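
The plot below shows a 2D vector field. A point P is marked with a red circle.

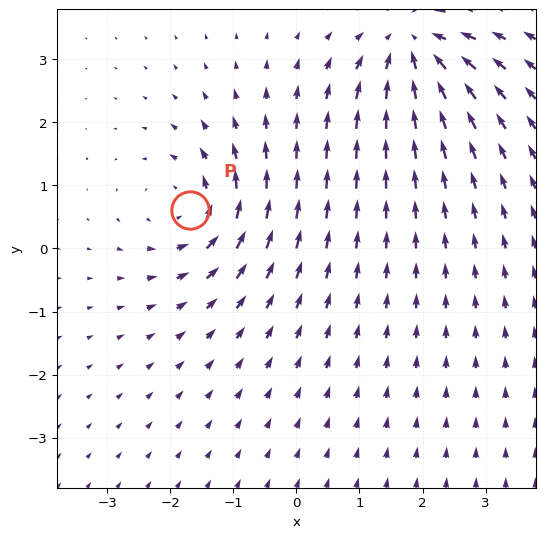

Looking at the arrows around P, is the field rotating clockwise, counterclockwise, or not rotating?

counterclockwise

Near P at (-1.7, 0.6) the arrows circulate counterclockwise. The curl (z-component) there is about +4; positive curl means counterclockwise rotation.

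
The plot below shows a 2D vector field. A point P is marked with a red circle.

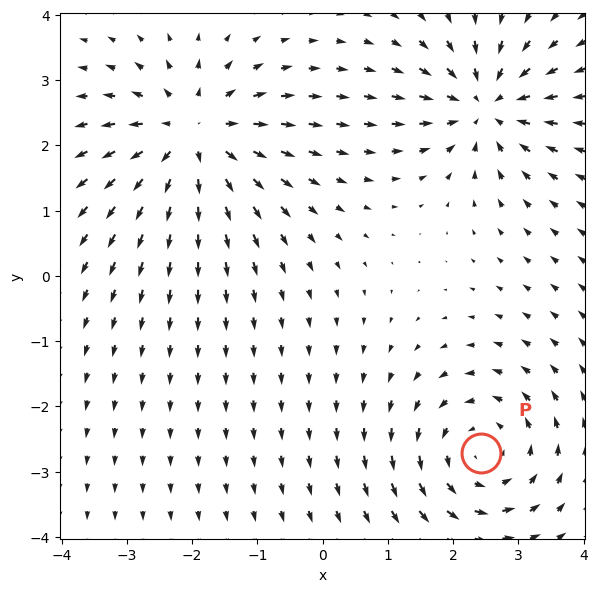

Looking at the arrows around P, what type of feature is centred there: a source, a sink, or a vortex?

At P (2.4, -2.7) the arrows circulate counterclockwise. Divergence ≈0, curl about +4 — near-zero divergence with nonzero curl is a vortex.

vortex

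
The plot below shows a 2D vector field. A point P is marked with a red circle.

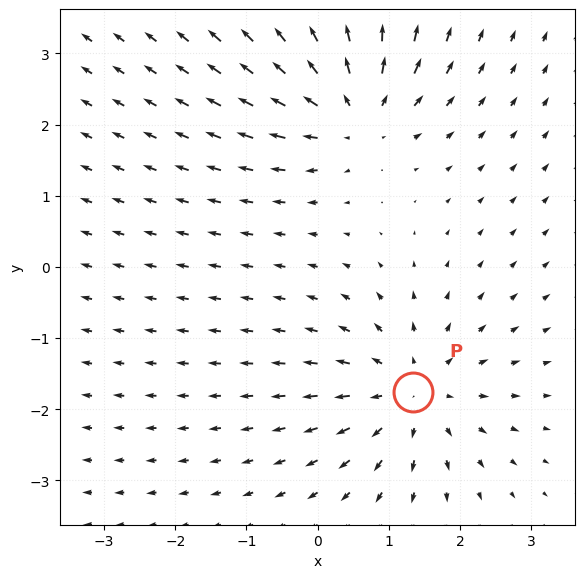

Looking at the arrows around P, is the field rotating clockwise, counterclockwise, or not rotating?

not rotating

Near P at (1.3, -1.8) the arrows show no circulation. The curl there is ≈0.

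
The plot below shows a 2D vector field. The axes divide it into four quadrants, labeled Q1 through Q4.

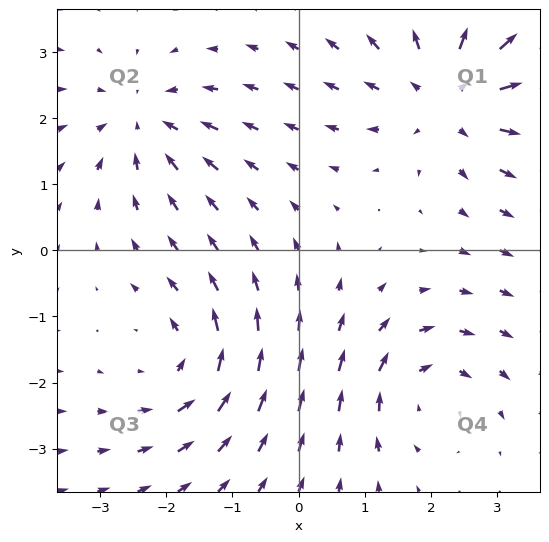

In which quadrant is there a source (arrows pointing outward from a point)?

Q1

The source sits at approximately (2.3, 2.4), which lies in quadrant Q1. The divergence there is about +4, positive as expected for a source.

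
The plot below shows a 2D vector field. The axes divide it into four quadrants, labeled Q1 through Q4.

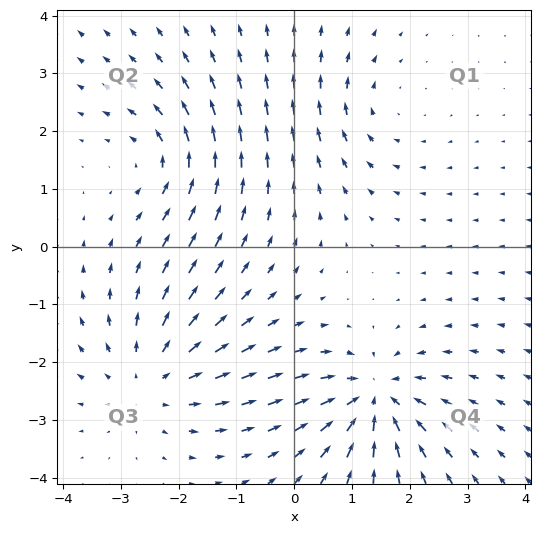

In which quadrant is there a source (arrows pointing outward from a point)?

Q3

The source sits at approximately (-2.5, -2.3), which lies in quadrant Q3. The divergence there is about +3, positive as expected for a source.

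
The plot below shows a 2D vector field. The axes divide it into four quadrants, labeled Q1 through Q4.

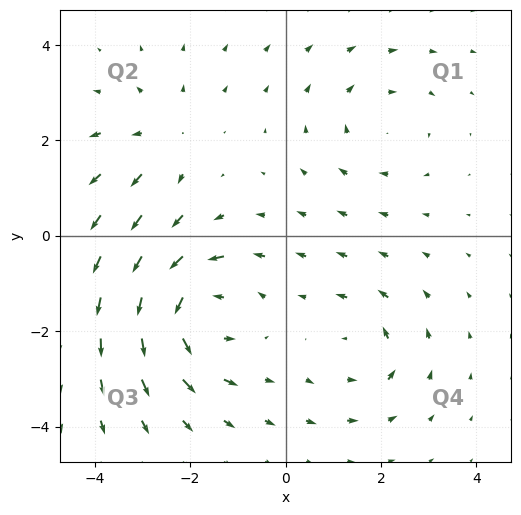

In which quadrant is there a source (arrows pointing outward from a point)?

The source sits at approximately (-2.6, 2.1), which lies in quadrant Q2. The divergence there is about +3, positive as expected for a source.

Q2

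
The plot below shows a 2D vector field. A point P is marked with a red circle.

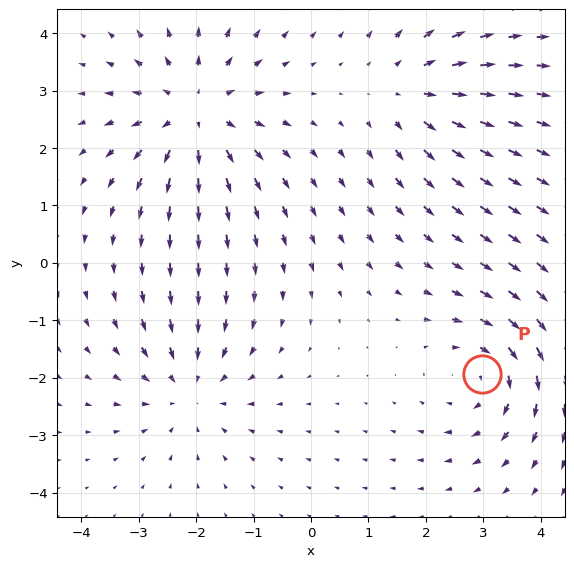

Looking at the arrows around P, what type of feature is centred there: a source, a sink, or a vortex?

vortex

At P (3.0, -1.9) the arrows circulate clockwise. Divergence ≈0, curl about -4 — near-zero divergence with nonzero curl is a vortex.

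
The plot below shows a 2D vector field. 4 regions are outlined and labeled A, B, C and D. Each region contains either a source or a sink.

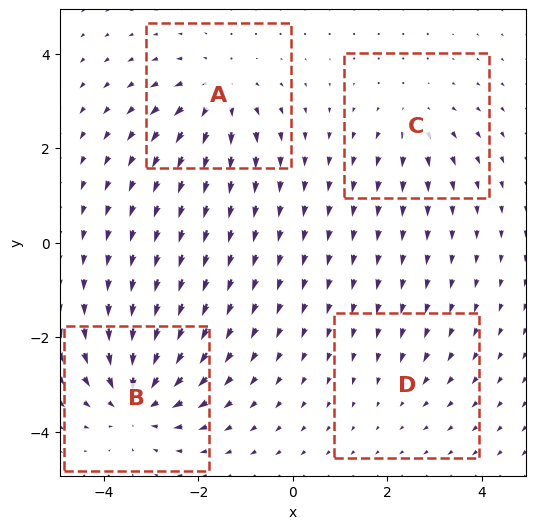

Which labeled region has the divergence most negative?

B

Divergence at each region's feature centre — A: about +6, B: about -7, C: about +4, D: about -2. Region B is most negative.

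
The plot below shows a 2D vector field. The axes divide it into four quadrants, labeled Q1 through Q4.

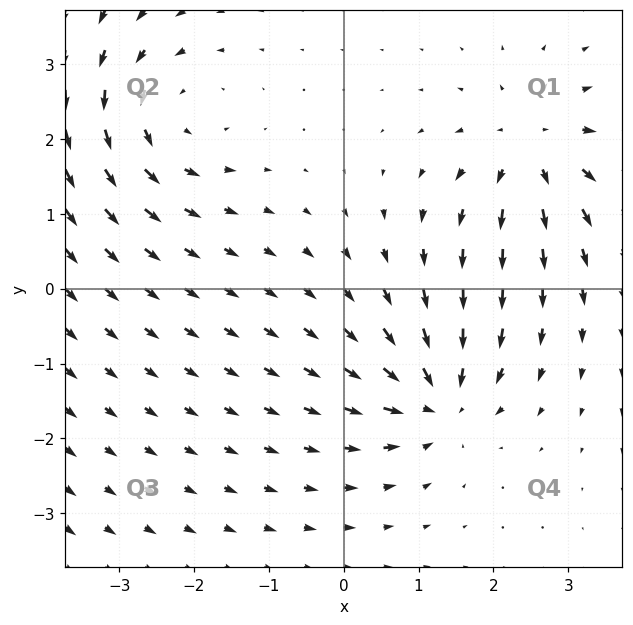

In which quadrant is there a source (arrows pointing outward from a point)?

Q1

The source sits at approximately (2.5, 1.9), which lies in quadrant Q1. The divergence there is about +5, positive as expected for a source.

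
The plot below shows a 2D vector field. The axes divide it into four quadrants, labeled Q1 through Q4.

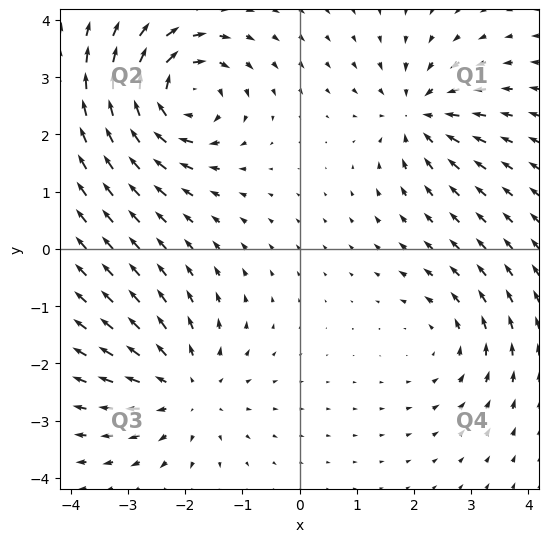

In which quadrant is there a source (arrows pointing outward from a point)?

The source sits at approximately (-2.0, -2.5), which lies in quadrant Q3. The divergence there is about +4, positive as expected for a source.

Q3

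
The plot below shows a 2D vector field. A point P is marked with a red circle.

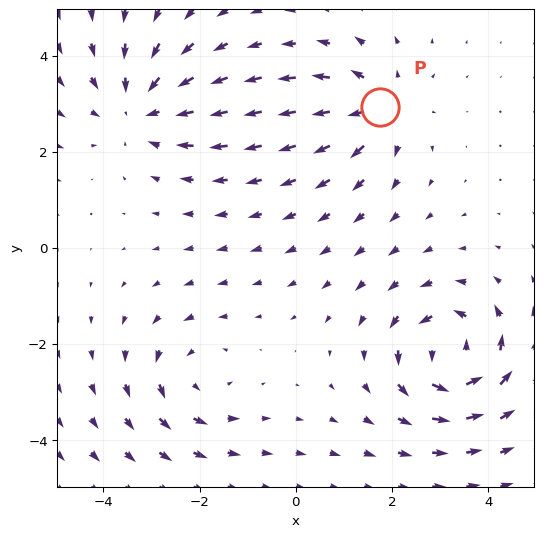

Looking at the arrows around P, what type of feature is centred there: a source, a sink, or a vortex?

At P (1.7, 2.9) the arrows spread outward. Divergence about +4, curl ≈0 — positive divergence with near-zero curl is a source.

source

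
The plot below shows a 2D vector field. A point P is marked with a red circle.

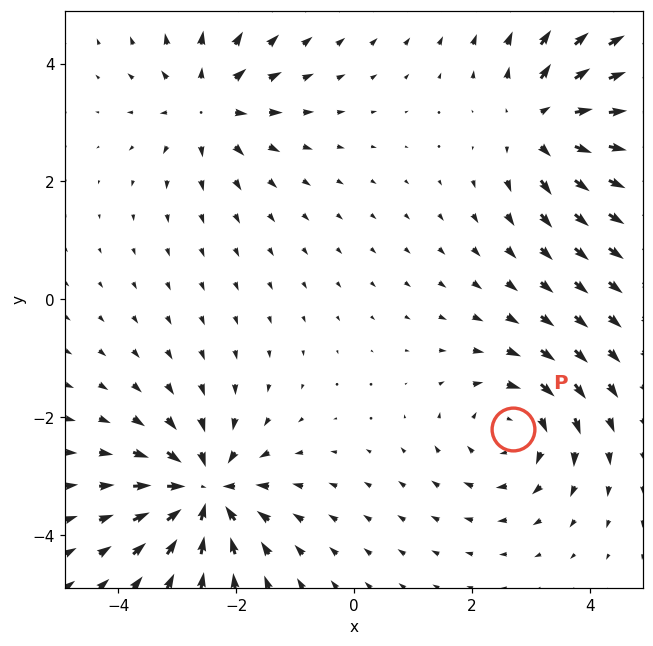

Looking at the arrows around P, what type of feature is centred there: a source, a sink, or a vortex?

vortex

At P (2.7, -2.2) the arrows circulate clockwise. Divergence ≈0, curl about -4 — near-zero divergence with nonzero curl is a vortex.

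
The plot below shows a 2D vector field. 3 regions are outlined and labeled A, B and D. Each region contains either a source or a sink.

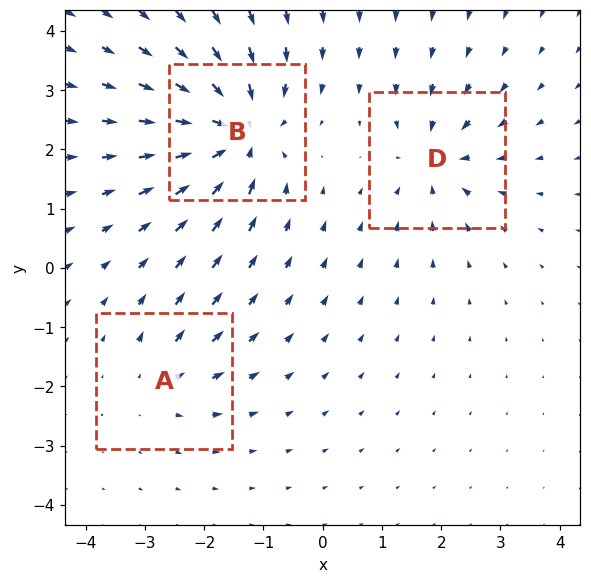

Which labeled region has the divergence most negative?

Divergence at each region's feature centre — A: about +3, B: about -6, D: about -4. Region B is most negative.

B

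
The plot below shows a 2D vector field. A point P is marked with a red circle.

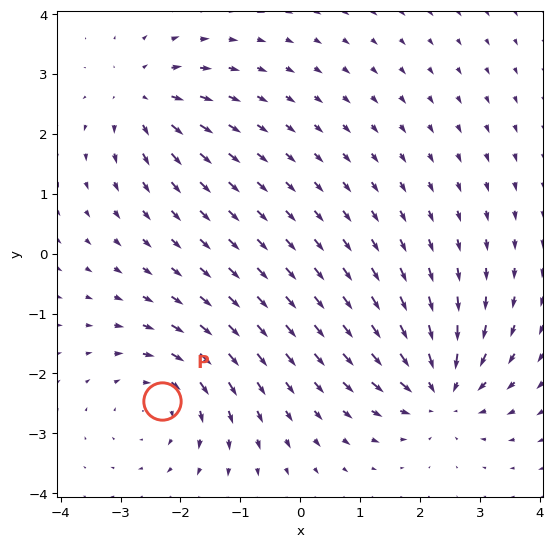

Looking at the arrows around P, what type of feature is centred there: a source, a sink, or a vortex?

vortex

At P (-2.3, -2.5) the arrows circulate clockwise. Divergence ≈0, curl about -4 — near-zero divergence with nonzero curl is a vortex.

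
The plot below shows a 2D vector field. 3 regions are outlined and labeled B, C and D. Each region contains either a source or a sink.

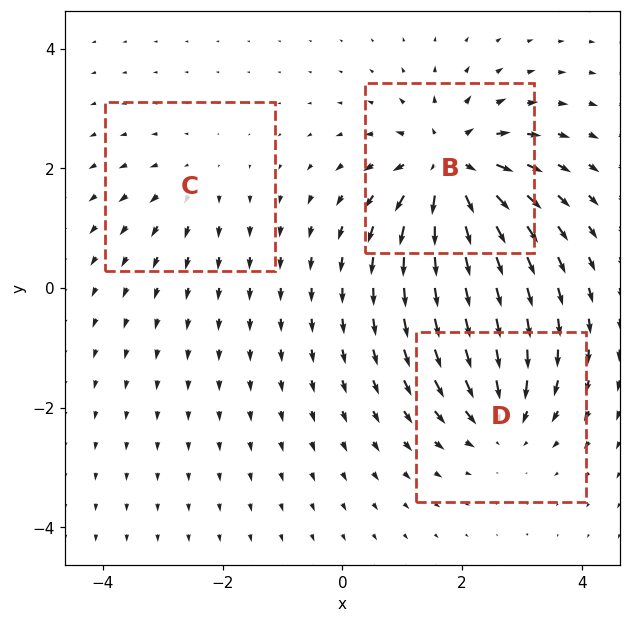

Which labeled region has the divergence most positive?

B

Divergence at each region's feature centre — B: about +6, C: about +2, D: about -4. Region B is most positive.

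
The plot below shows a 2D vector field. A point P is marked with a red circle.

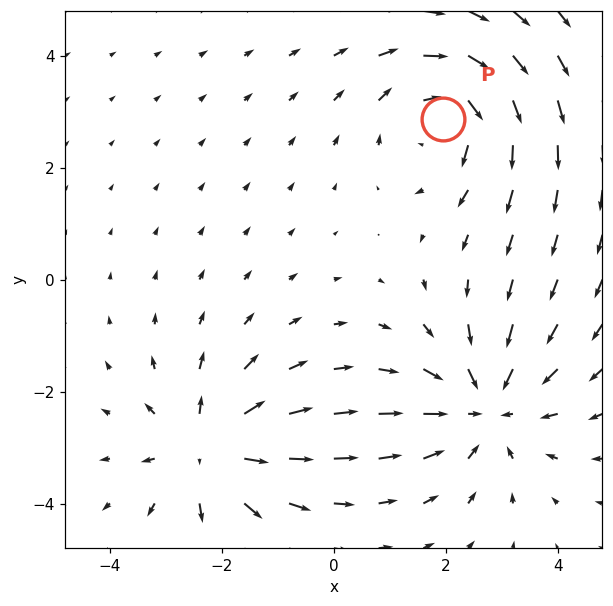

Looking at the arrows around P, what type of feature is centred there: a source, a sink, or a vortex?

At P (1.9, 2.9) the arrows circulate clockwise. Divergence ≈0, curl about -4 — near-zero divergence with nonzero curl is a vortex.

vortex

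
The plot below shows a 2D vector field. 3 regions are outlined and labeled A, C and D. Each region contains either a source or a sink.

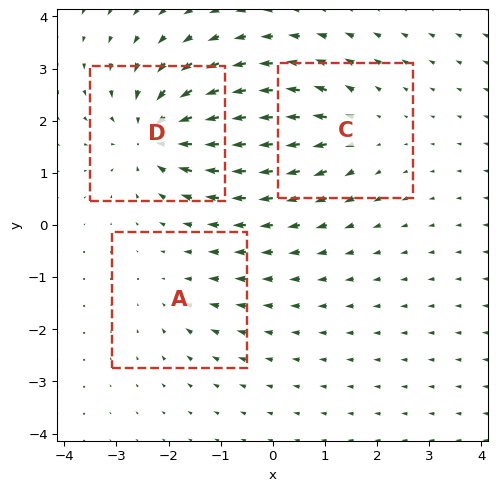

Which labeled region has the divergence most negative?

D

Divergence at each region's feature centre — A: about -2, C: about +3, D: about -5. Region D is most negative.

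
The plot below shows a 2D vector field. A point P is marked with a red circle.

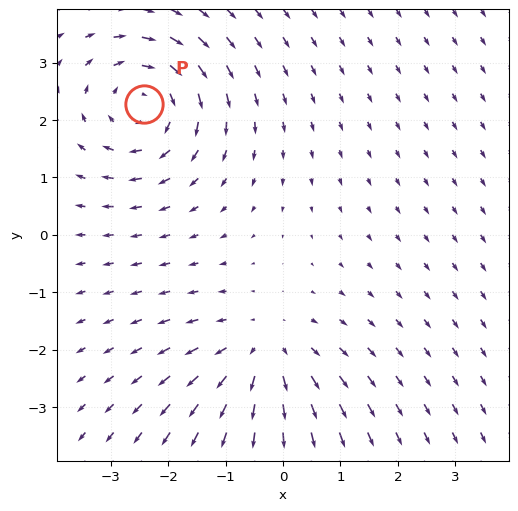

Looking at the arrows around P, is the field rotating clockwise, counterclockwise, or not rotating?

clockwise

Near P at (-2.4, 2.3) the arrows circulate clockwise. The curl (z-component) there is about -5; negative curl means clockwise rotation.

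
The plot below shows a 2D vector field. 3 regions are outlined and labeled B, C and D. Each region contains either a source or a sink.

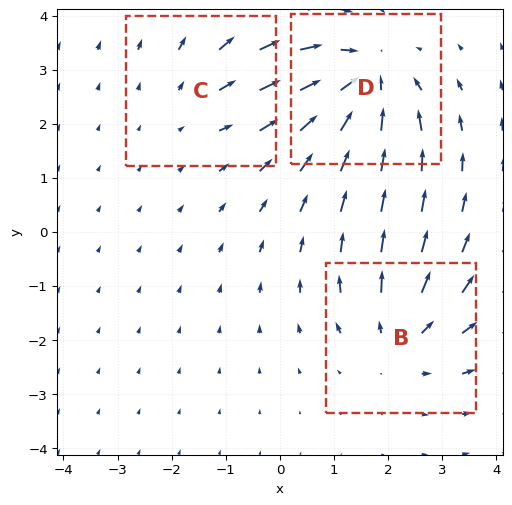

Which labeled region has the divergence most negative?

Divergence at each region's feature centre — B: about +3, C: about +2, D: about -5. Region D is most negative.

D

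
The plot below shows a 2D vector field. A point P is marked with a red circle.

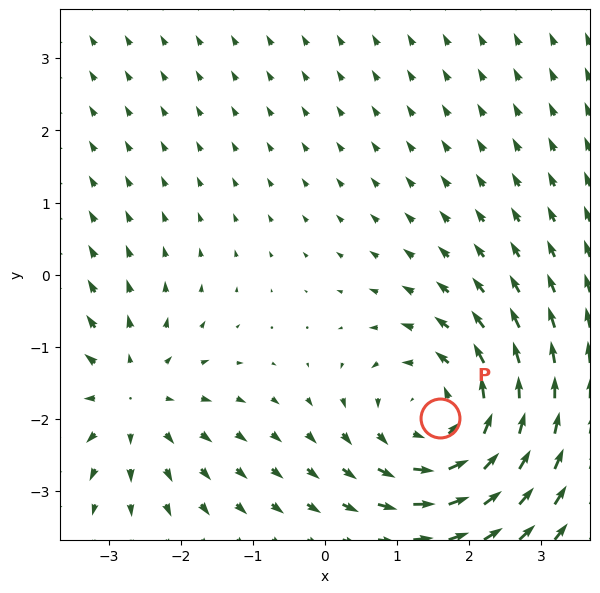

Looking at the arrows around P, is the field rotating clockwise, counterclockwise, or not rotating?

Near P at (1.6, -2.0) the arrows circulate counterclockwise. The curl (z-component) there is about +4; positive curl means counterclockwise rotation.

counterclockwise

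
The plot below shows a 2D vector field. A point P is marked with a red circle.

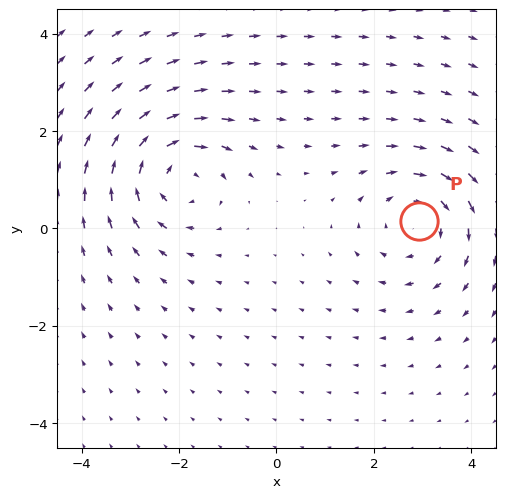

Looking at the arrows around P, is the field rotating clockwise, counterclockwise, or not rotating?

Near P at (2.9, 0.2) the arrows circulate clockwise. The curl (z-component) there is about -4; negative curl means clockwise rotation.

clockwise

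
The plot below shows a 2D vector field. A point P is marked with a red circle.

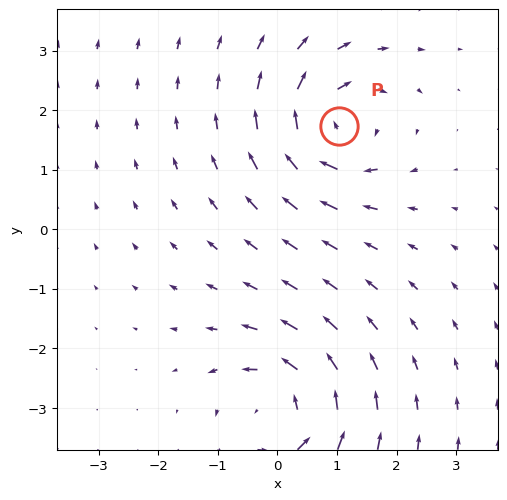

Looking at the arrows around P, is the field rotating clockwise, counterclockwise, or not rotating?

Near P at (1.0, 1.7) the arrows circulate clockwise. The curl (z-component) there is about -5; negative curl means clockwise rotation.

clockwise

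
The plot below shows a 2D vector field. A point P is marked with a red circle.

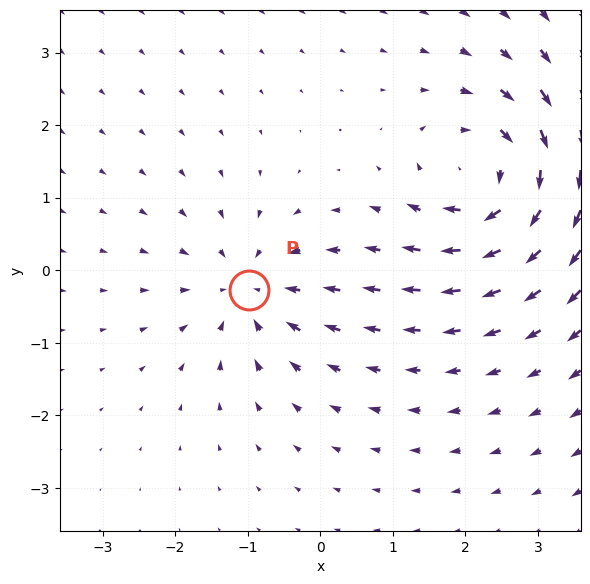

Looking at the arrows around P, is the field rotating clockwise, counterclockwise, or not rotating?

not rotating

Near P at (-1.0, -0.3) the arrows show no circulation. The curl there is ≈0.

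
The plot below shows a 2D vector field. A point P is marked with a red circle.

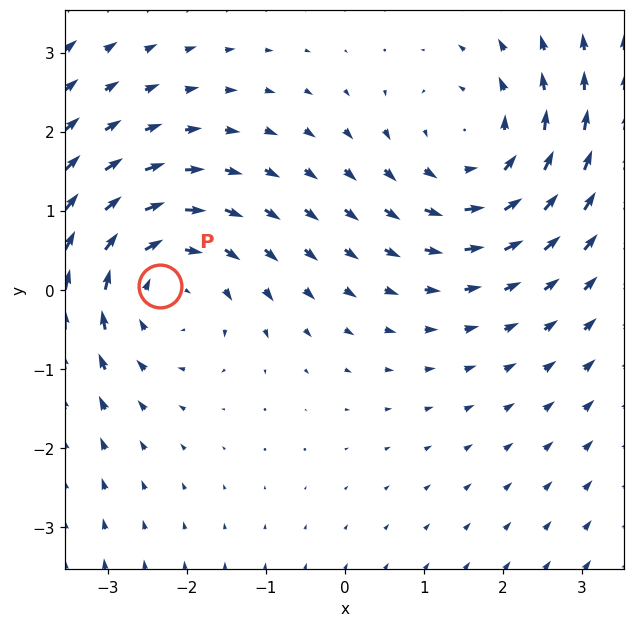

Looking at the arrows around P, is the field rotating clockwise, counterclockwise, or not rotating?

clockwise

Near P at (-2.3, 0.0) the arrows circulate clockwise. The curl (z-component) there is about -3; negative curl means clockwise rotation.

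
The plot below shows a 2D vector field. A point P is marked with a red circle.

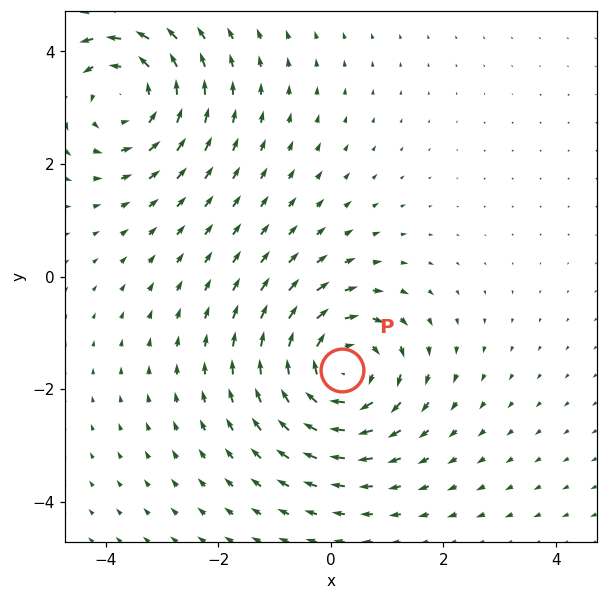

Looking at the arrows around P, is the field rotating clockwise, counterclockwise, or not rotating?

Near P at (0.2, -1.7) the arrows circulate clockwise. The curl (z-component) there is about -4; negative curl means clockwise rotation.

clockwise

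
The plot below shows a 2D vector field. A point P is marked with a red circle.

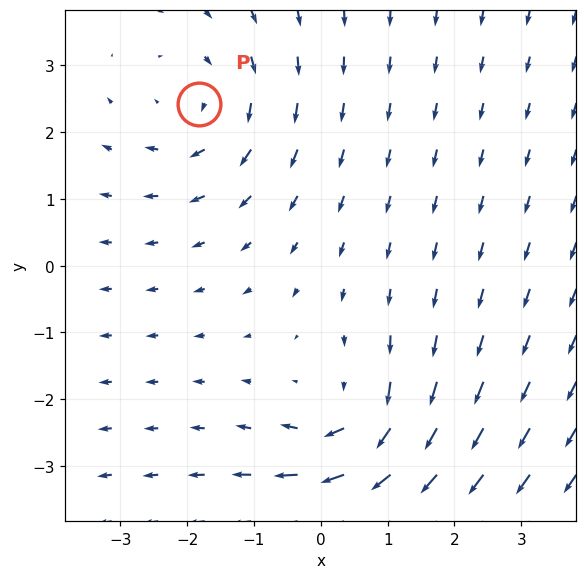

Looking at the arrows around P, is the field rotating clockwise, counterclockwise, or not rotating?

clockwise

Near P at (-1.8, 2.4) the arrows circulate clockwise. The curl (z-component) there is about -2; negative curl means clockwise rotation.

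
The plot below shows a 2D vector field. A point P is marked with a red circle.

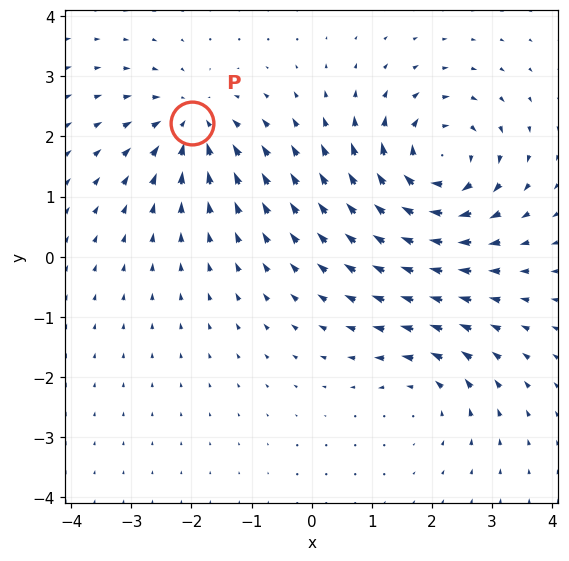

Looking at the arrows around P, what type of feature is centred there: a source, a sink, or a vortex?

sink

At P (-2.0, 2.2) the arrows converge inward. Divergence about -4, curl ≈0 — negative divergence with near-zero curl is a sink.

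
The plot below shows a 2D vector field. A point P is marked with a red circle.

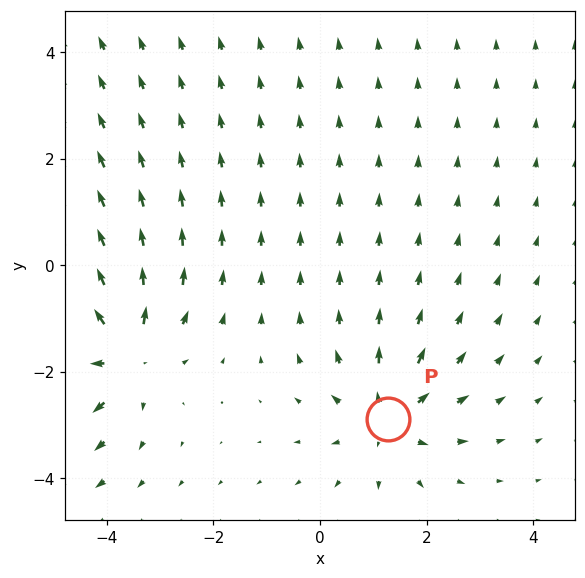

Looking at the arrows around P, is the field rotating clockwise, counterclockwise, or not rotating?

not rotating

Near P at (1.3, -2.9) the arrows show no circulation. The curl there is ≈0.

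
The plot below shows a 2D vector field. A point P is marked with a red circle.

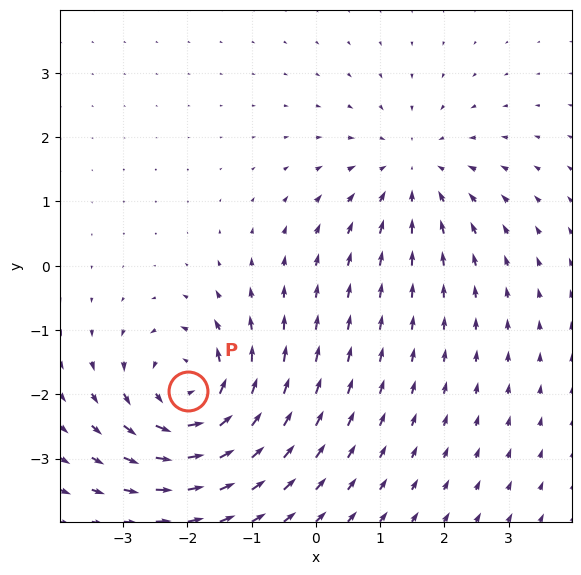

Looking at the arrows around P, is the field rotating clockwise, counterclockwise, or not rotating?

counterclockwise

Near P at (-2.0, -2.0) the arrows circulate counterclockwise. The curl (z-component) there is about +5; positive curl means counterclockwise rotation.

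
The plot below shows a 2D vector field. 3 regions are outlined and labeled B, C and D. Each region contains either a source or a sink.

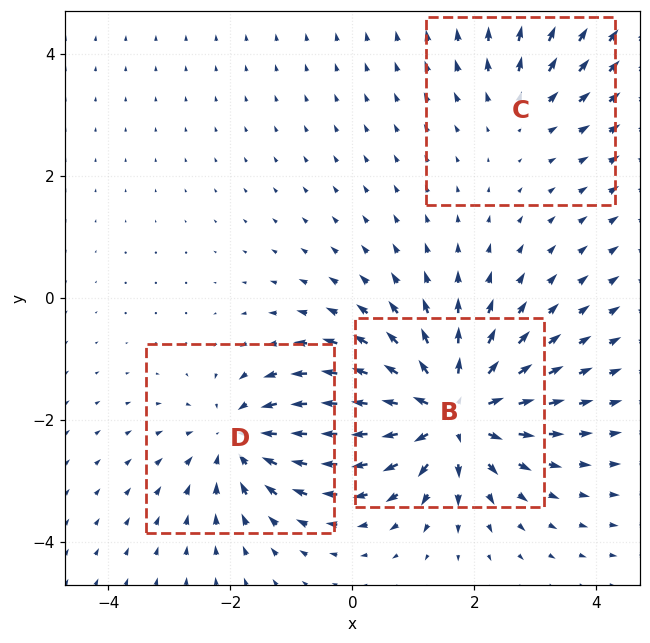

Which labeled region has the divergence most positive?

B

Divergence at each region's feature centre — B: about +5, C: about +2, D: about -3. Region B is most positive.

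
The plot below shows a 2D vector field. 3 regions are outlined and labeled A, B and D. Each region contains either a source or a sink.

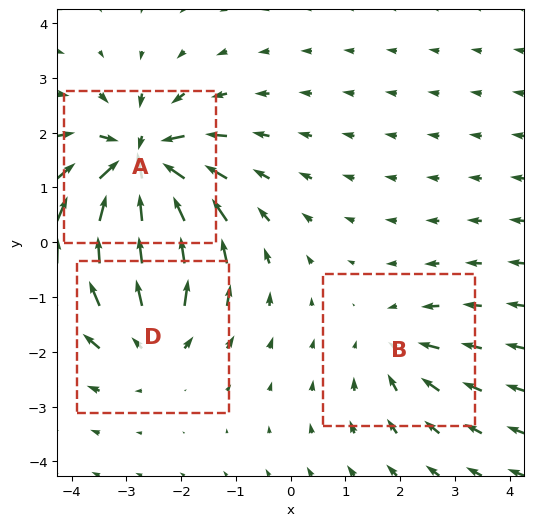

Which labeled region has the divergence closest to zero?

Divergence at each region's feature centre — A: about -6, B: about -2, D: about +4. Region B is closest to zero.

B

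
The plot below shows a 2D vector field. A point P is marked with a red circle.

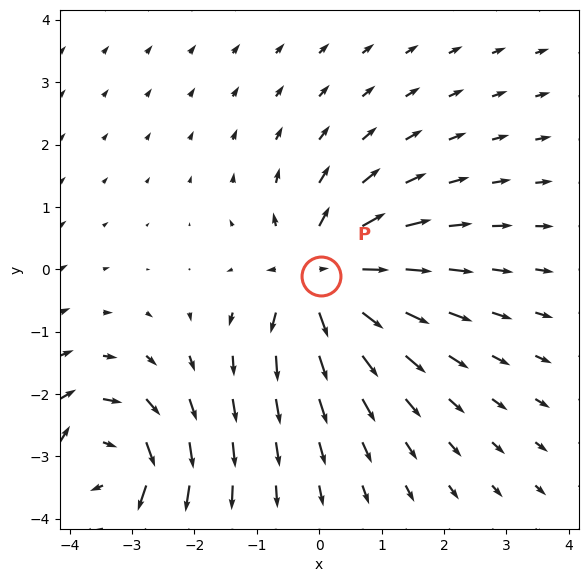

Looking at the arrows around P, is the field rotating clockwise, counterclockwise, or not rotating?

not rotating

Near P at (0.0, -0.1) the arrows show no circulation. The curl there is ≈0.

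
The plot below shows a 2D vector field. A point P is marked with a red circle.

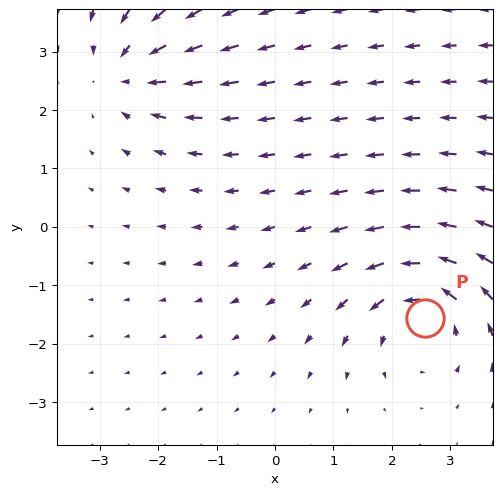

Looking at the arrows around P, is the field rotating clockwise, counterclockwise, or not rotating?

Near P at (2.6, -1.6) the arrows circulate counterclockwise. The curl (z-component) there is about +4; positive curl means counterclockwise rotation.

counterclockwise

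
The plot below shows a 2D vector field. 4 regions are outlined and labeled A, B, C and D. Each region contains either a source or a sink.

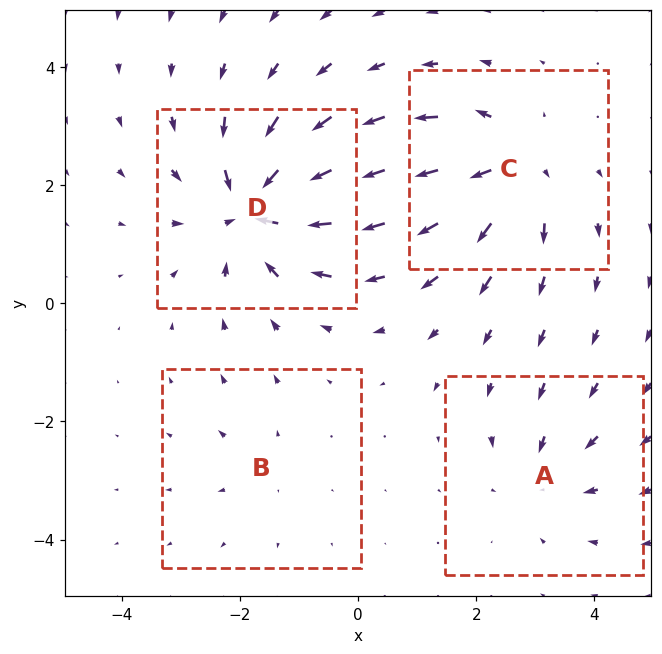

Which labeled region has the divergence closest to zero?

Divergence at each region's feature centre — A: about -4, B: about +2, C: about +6, D: about -8. Region B is closest to zero.

B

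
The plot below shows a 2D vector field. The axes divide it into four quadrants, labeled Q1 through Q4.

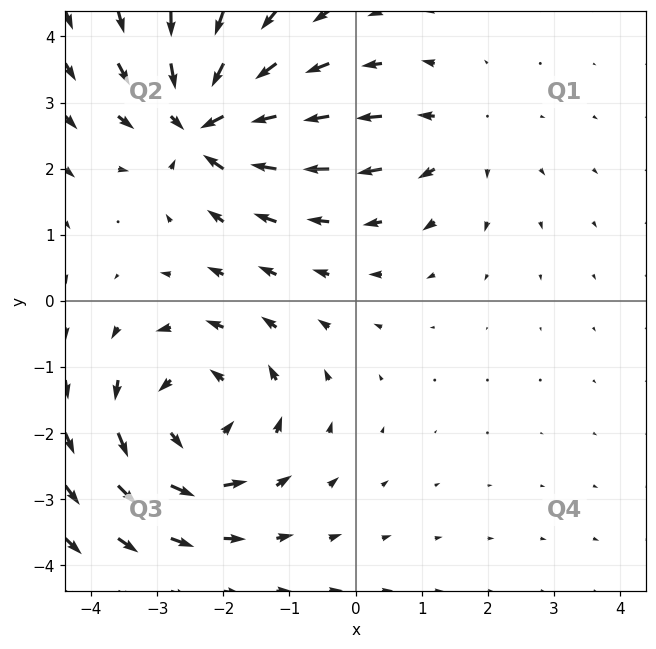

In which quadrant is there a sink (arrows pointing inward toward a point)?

Q2

The sink sits at approximately (-2.3, 2.7), which lies in quadrant Q2. The divergence there is about -6, negative as expected for a sink.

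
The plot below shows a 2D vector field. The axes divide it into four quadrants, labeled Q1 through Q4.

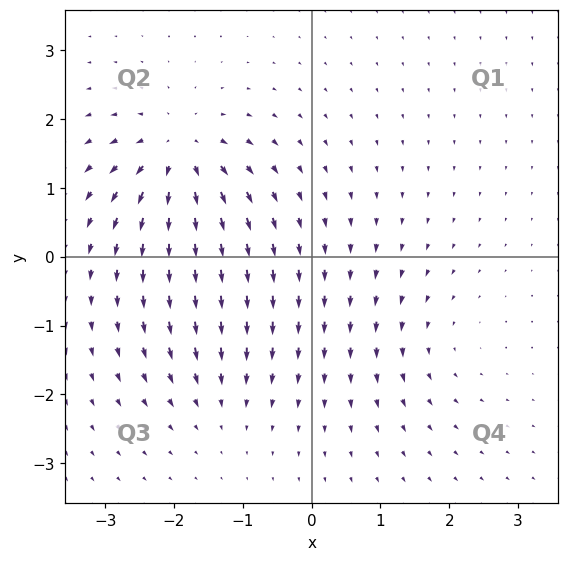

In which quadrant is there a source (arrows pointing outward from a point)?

The source sits at approximately (-1.9, 1.5), which lies in quadrant Q2. The divergence there is about +7, positive as expected for a source.

Q2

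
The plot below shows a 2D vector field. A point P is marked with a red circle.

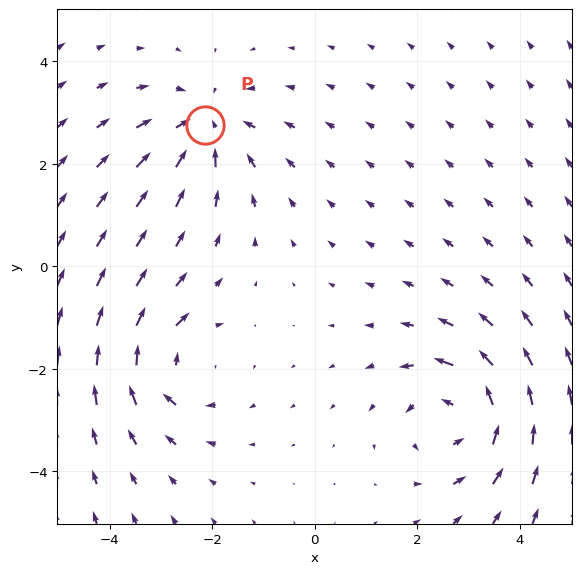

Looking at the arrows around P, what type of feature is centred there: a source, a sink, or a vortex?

At P (-2.1, 2.8) the arrows converge inward. Divergence about -3, curl ≈0 — negative divergence with near-zero curl is a sink.

sink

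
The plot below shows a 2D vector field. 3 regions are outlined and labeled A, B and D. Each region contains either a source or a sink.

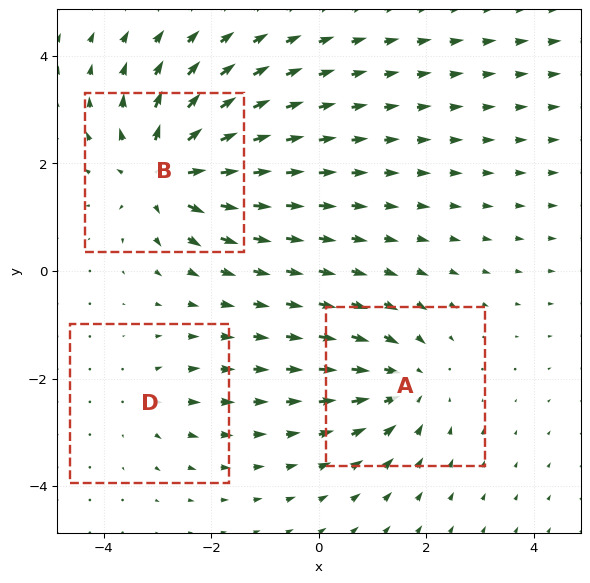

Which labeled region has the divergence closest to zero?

Divergence at each region's feature centre — A: about -3, B: about +5, D: about +2. Region D is closest to zero.

D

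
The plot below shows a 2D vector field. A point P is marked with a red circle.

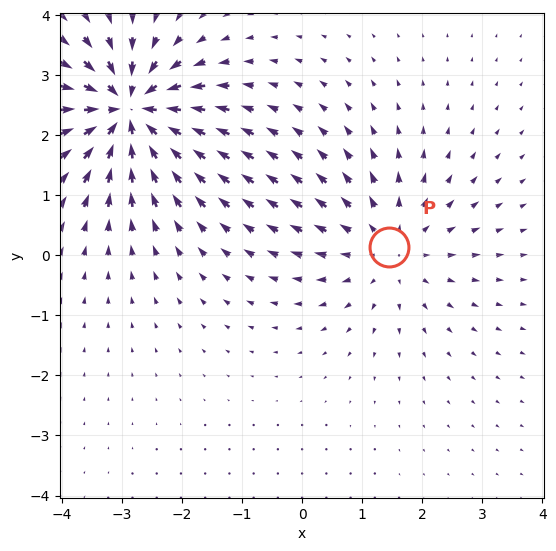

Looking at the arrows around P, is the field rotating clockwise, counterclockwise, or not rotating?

Near P at (1.4, 0.1) the arrows show no circulation. The curl there is ≈0.

not rotating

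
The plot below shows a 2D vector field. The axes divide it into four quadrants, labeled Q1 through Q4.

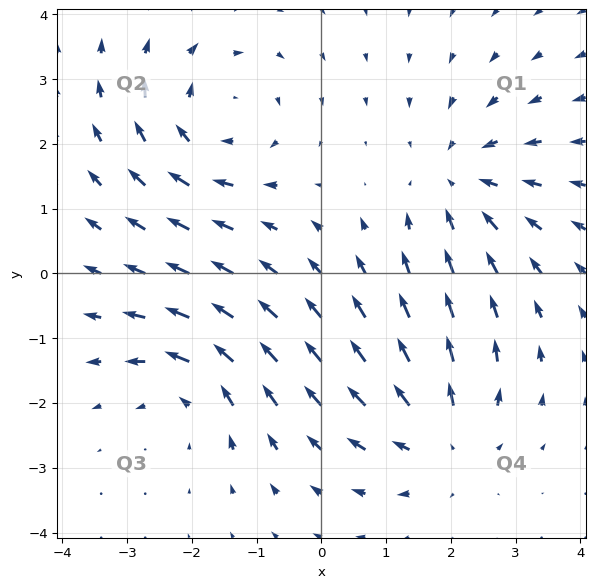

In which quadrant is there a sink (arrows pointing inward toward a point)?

Q1

The sink sits at approximately (2.1, 1.4), which lies in quadrant Q1. The divergence there is about -4, negative as expected for a sink.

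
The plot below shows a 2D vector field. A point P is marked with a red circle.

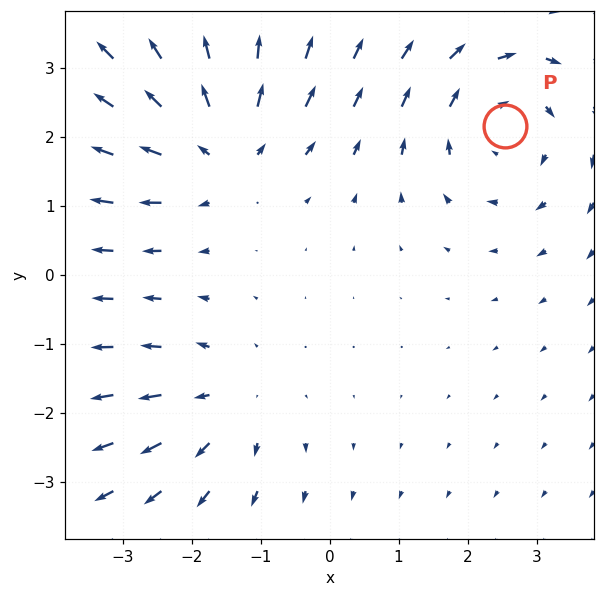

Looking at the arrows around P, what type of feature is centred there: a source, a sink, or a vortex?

vortex

At P (2.5, 2.2) the arrows circulate clockwise. Divergence ≈0, curl about -4 — near-zero divergence with nonzero curl is a vortex.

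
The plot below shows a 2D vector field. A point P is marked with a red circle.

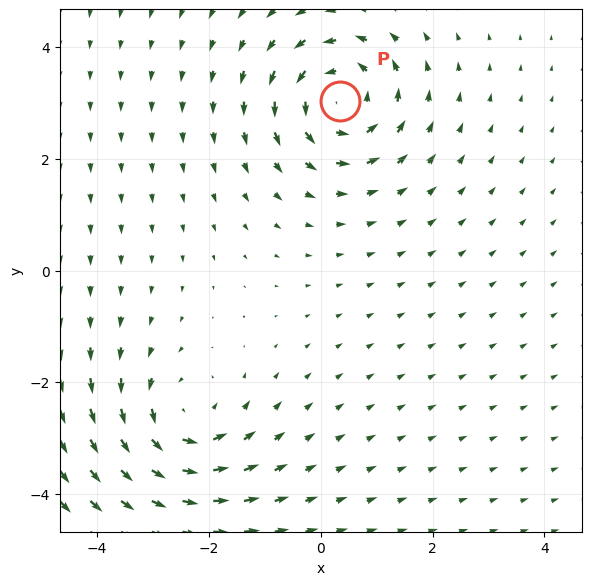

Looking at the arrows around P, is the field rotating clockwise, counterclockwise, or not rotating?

counterclockwise

Near P at (0.3, 3.0) the arrows circulate counterclockwise. The curl (z-component) there is about +5; positive curl means counterclockwise rotation.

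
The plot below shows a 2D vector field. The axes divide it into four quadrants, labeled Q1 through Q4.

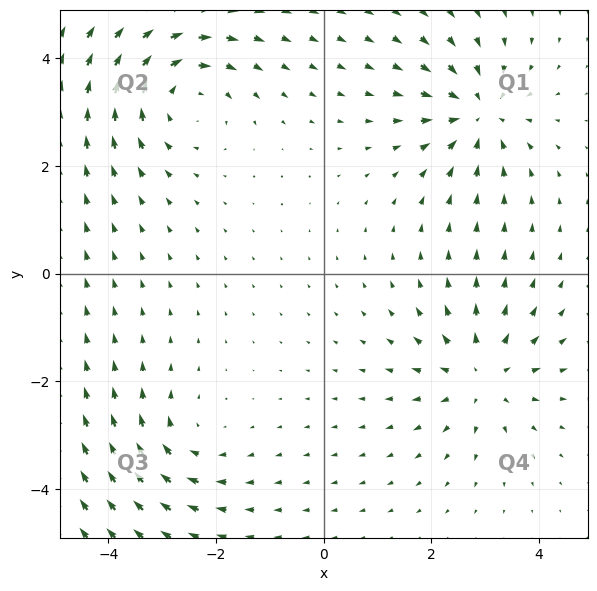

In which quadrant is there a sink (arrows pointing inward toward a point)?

Q1

The sink sits at approximately (2.9, 3.0), which lies in quadrant Q1. The divergence there is about -5, negative as expected for a sink.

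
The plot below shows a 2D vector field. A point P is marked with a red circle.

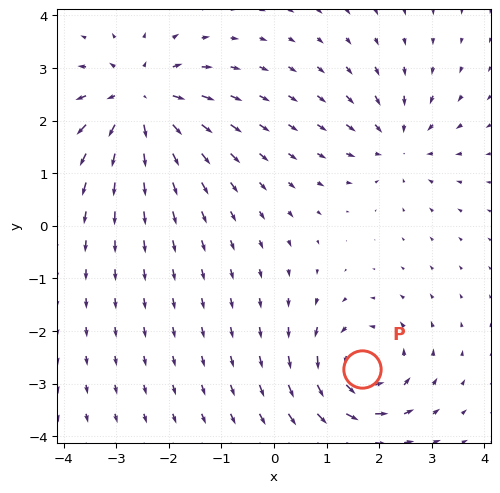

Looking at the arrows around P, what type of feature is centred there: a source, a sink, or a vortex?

vortex

At P (1.7, -2.7) the arrows circulate counterclockwise. Divergence ≈0, curl about +5 — near-zero divergence with nonzero curl is a vortex.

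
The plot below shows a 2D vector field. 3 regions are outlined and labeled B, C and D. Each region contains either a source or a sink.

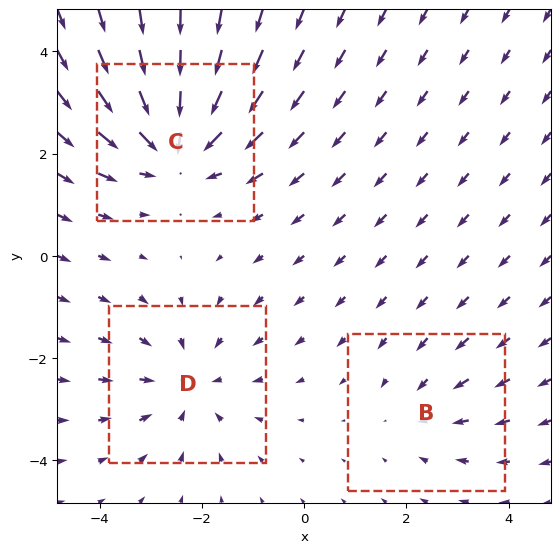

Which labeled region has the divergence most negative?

Divergence at each region's feature centre — B: about -2, C: about -4, D: about -3. Region C is most negative.

C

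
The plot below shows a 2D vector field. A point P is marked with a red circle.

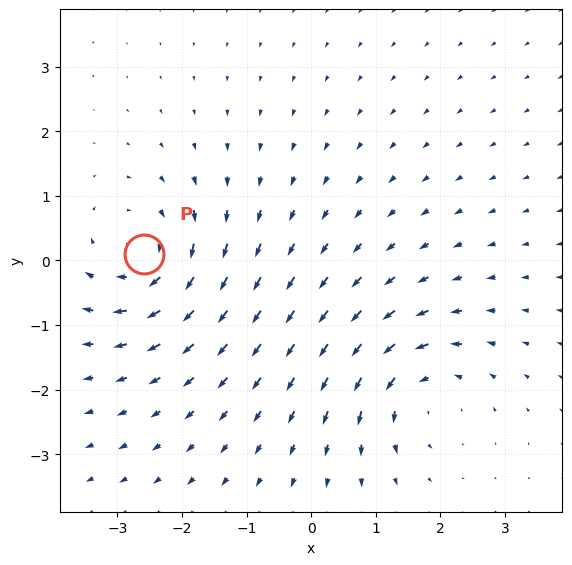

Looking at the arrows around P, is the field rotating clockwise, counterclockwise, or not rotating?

Near P at (-2.6, 0.1) the arrows circulate clockwise. The curl (z-component) there is about -3; negative curl means clockwise rotation.

clockwise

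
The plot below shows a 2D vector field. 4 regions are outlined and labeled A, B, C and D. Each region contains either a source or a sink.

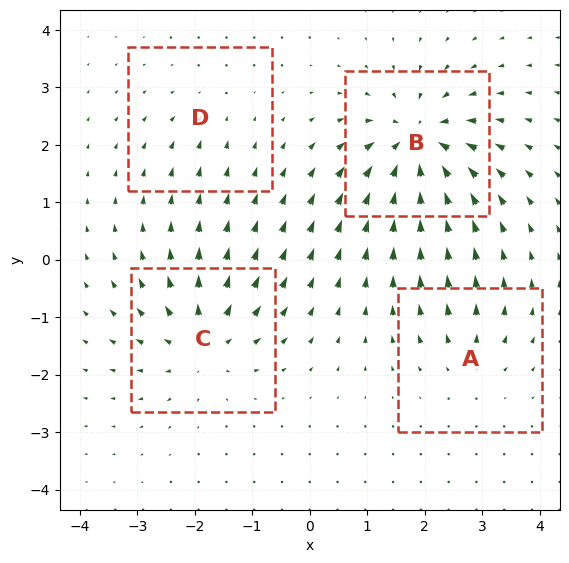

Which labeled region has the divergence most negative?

B

Divergence at each region's feature centre — A: about +4, B: about -9, C: about +6, D: about -2. Region B is most negative.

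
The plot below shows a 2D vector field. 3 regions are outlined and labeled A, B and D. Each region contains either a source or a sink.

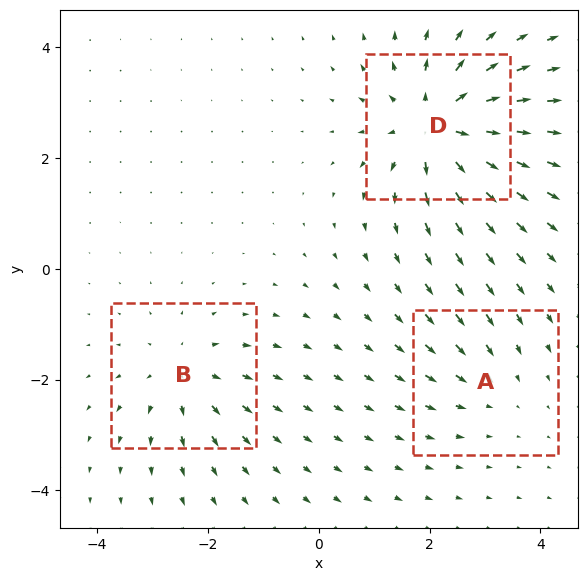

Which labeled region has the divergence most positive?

D

Divergence at each region's feature centre — A: about -2, B: about +3, D: about +5. Region D is most positive.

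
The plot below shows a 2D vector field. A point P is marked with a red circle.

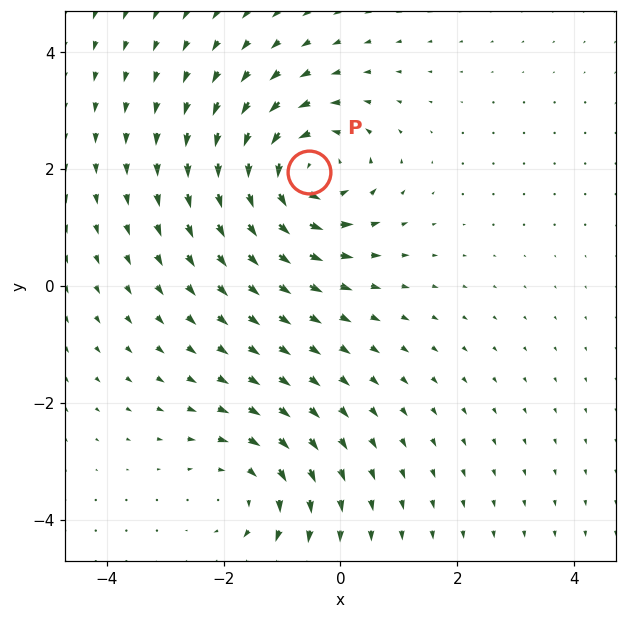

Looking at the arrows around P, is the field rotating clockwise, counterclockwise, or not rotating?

counterclockwise

Near P at (-0.5, 1.9) the arrows circulate counterclockwise. The curl (z-component) there is about +4; positive curl means counterclockwise rotation.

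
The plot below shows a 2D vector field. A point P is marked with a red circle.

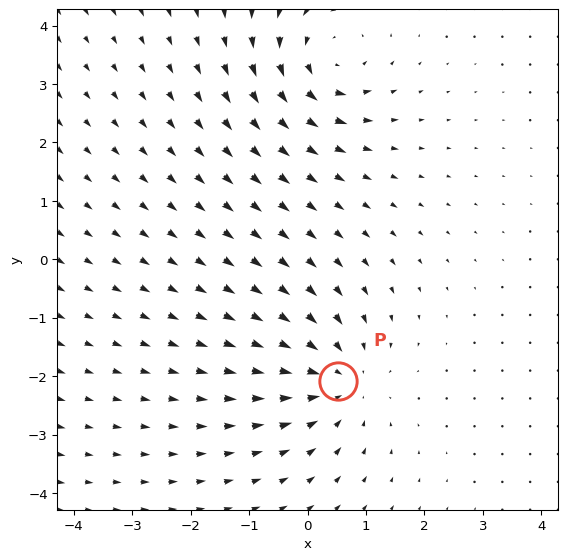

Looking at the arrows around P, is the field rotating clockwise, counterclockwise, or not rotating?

Near P at (0.5, -2.1) the arrows show no circulation. The curl there is ≈0.

not rotating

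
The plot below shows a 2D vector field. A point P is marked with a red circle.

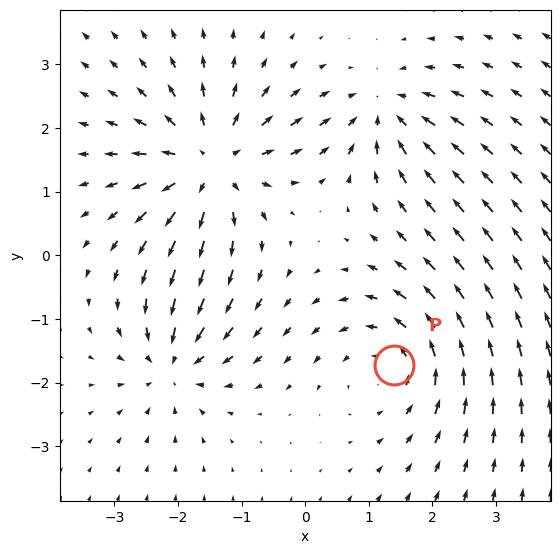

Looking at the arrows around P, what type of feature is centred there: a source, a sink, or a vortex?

At P (1.4, -1.7) the arrows circulate counterclockwise. Divergence ≈0, curl about +3 — near-zero divergence with nonzero curl is a vortex.

vortex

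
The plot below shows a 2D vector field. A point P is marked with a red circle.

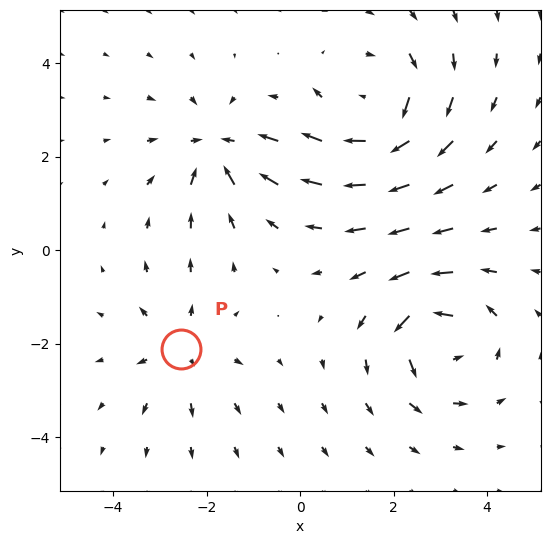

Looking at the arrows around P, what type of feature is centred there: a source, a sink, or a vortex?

At P (-2.6, -2.1) the arrows spread outward. Divergence about +3, curl ≈0 — positive divergence with near-zero curl is a source.

source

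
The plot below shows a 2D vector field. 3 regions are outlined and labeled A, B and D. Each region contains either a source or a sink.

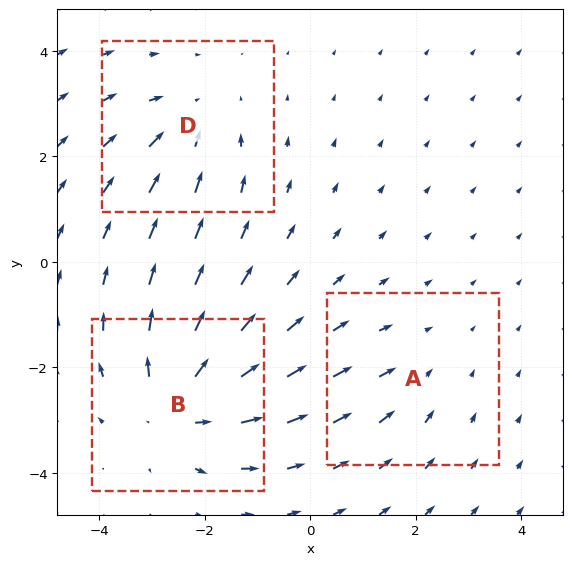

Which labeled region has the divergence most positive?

B

Divergence at each region's feature centre — A: about -2, B: about +5, D: about -3. Region B is most positive.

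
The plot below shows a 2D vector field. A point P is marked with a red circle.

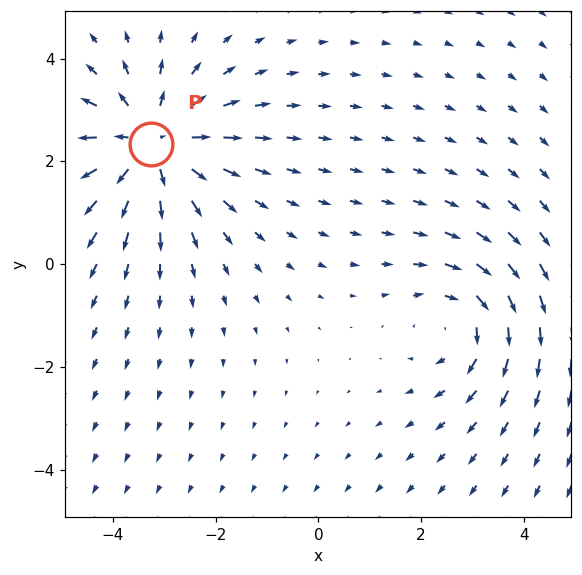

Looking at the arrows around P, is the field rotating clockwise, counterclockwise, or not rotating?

Near P at (-3.2, 2.3) the arrows show no circulation. The curl there is ≈0.

not rotating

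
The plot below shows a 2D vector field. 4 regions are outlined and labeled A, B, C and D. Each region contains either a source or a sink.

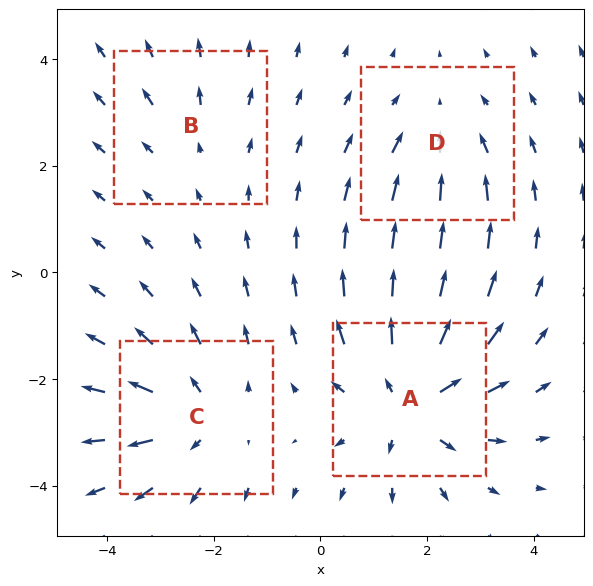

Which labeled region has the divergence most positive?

Divergence at each region's feature centre — A: about +6, B: about +2, C: about +4, D: about -3. Region A is most positive.

A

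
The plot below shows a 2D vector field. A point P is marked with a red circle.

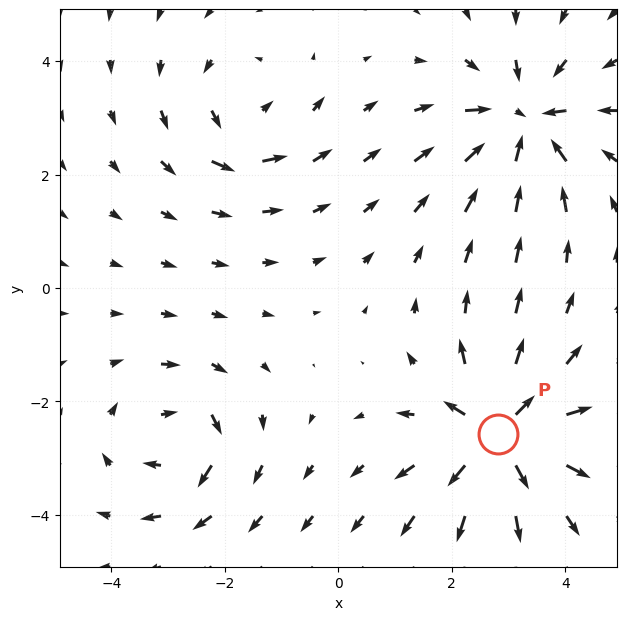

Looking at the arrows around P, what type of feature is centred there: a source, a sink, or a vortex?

At P (2.8, -2.6) the arrows spread outward. Divergence about +7, curl ≈0 — positive divergence with near-zero curl is a source.

source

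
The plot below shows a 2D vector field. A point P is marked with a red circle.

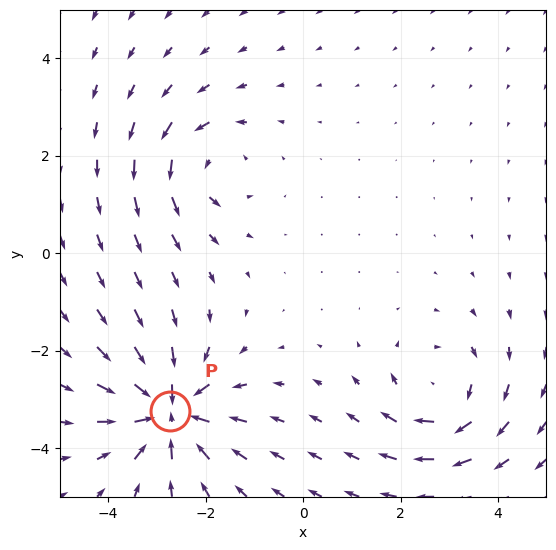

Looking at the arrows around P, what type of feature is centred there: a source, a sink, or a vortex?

At P (-2.7, -3.2) the arrows converge inward. Divergence about -5, curl ≈0 — negative divergence with near-zero curl is a sink.

sink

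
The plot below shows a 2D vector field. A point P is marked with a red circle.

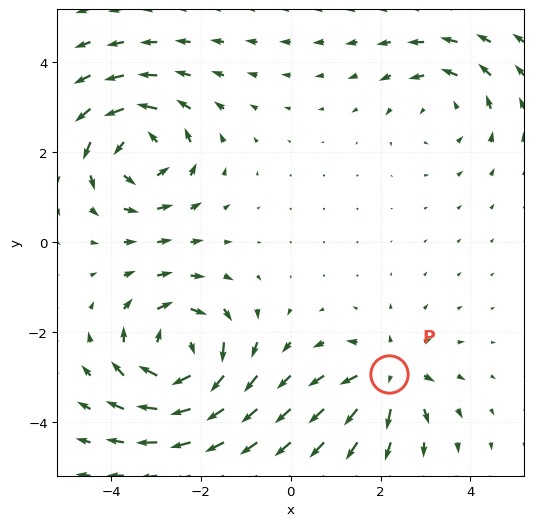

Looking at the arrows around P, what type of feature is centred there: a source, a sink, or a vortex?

At P (2.2, -2.9) the arrows spread outward. Divergence about +5, curl ≈0 — positive divergence with near-zero curl is a source.

source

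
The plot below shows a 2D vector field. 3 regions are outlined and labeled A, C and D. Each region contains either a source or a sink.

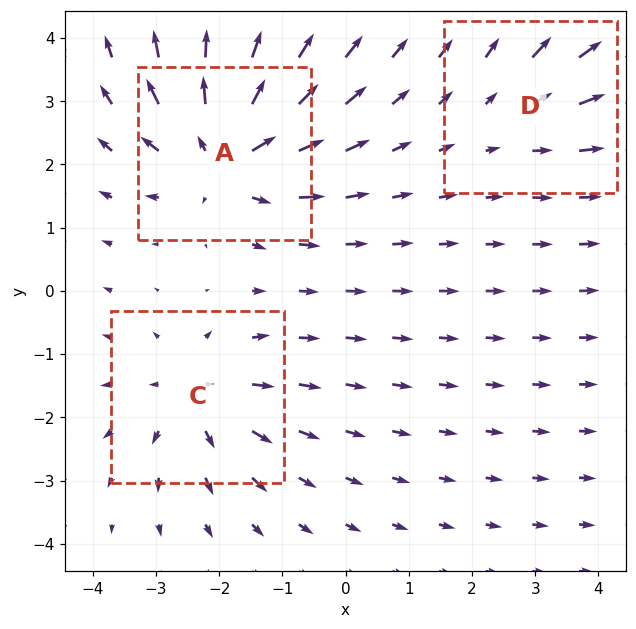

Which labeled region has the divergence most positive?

A

Divergence at each region's feature centre — A: about +5, C: about +4, D: about +2. Region A is most positive.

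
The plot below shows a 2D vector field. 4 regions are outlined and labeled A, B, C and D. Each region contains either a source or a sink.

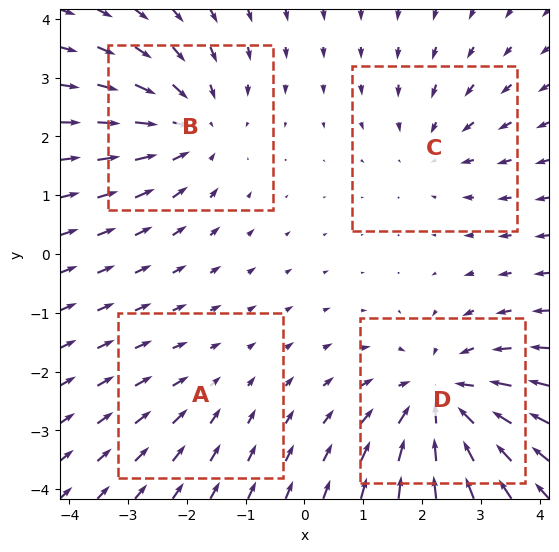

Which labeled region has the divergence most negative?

D

Divergence at each region's feature centre — A: about -2, B: about -4, C: about -3, D: about -6. Region D is most negative.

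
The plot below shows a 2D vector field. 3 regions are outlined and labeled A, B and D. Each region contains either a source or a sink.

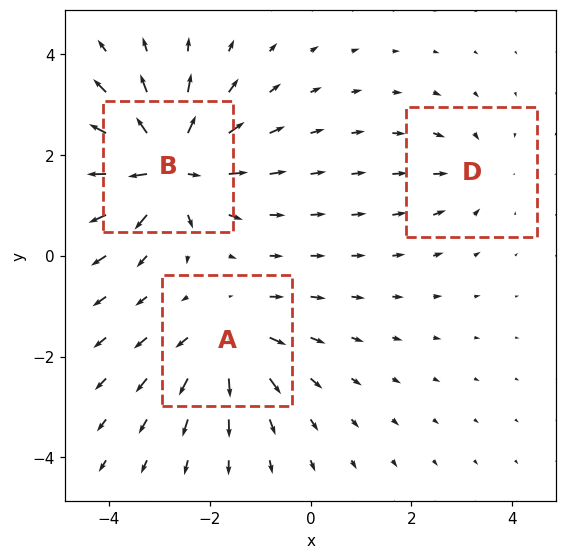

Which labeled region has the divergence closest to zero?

Divergence at each region's feature centre — A: about +4, B: about +6, D: about -2. Region D is closest to zero.

D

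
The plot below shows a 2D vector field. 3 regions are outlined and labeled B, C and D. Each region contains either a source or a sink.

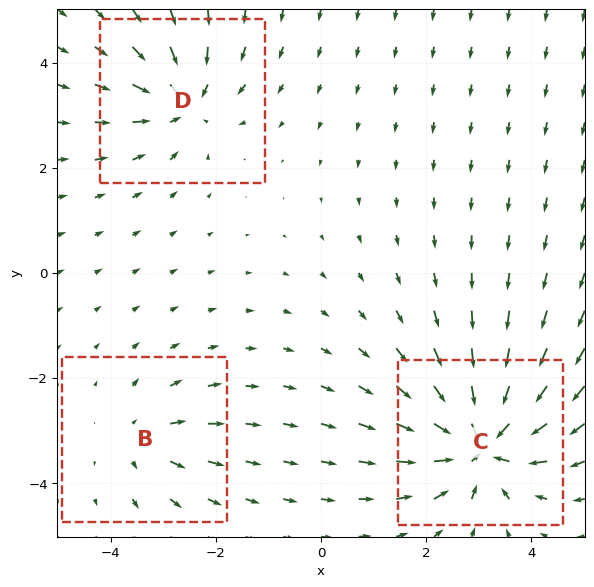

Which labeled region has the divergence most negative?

Divergence at each region's feature centre — B: about +3, C: about -6, D: about -4. Region C is most negative.

C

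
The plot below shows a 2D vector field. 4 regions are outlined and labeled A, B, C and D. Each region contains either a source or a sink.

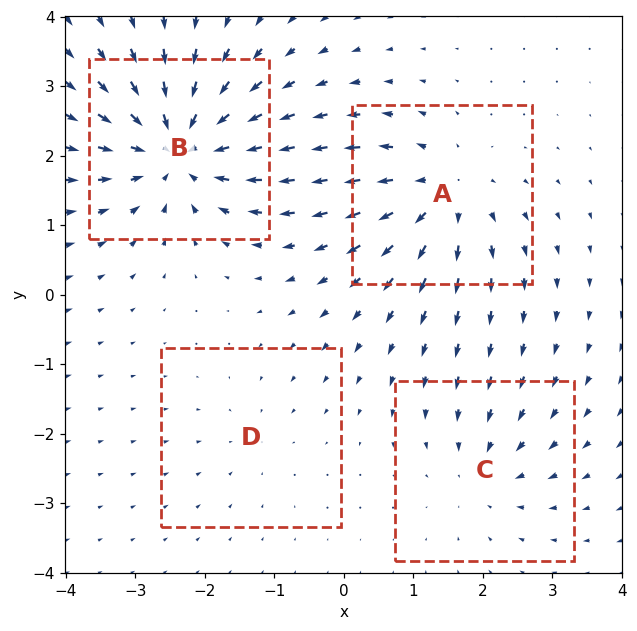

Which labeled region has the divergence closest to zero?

D

Divergence at each region's feature centre — A: about +6, B: about -8, C: about -4, D: about -2. Region D is closest to zero.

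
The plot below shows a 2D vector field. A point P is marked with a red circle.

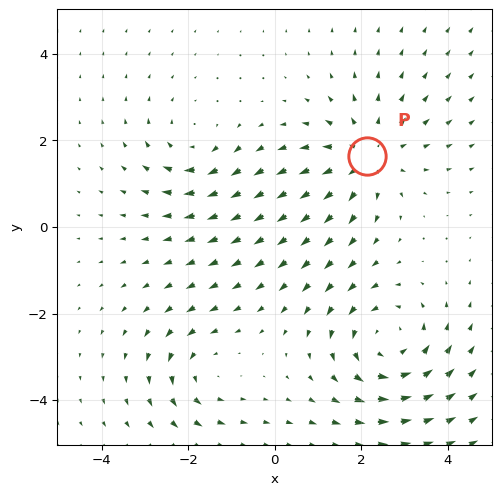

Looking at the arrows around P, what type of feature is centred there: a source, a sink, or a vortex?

At P (2.1, 1.6) the arrows spread outward. Divergence about +4, curl ≈0 — positive divergence with near-zero curl is a source.

source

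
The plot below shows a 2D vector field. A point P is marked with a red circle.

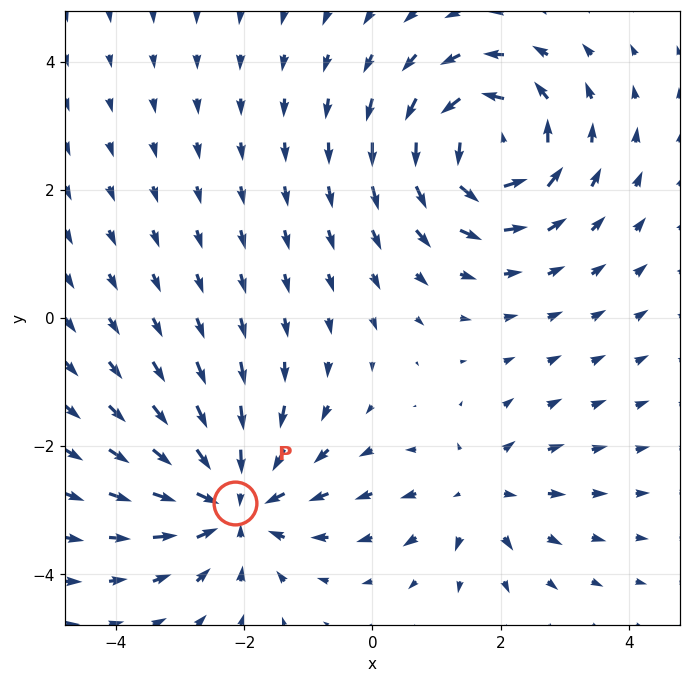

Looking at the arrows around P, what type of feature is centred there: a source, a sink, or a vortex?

At P (-2.1, -2.9) the arrows converge inward. Divergence about -5, curl ≈0 — negative divergence with near-zero curl is a sink.

sink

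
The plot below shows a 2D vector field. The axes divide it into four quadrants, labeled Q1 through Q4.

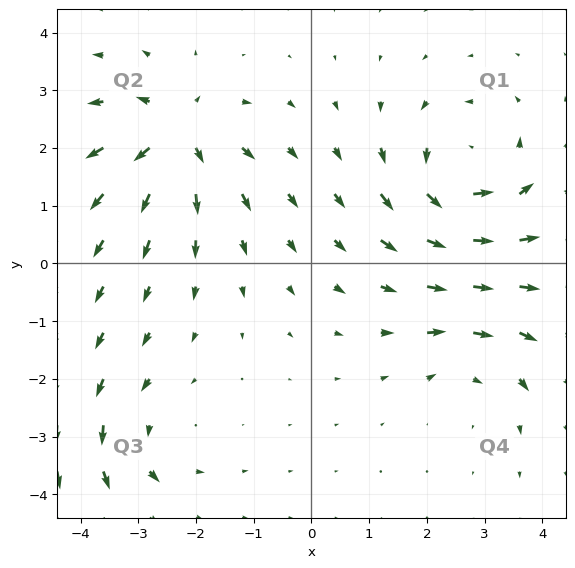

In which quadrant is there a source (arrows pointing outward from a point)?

Q2

The source sits at approximately (-2.3, 2.2), which lies in quadrant Q2. The divergence there is about +6, positive as expected for a source.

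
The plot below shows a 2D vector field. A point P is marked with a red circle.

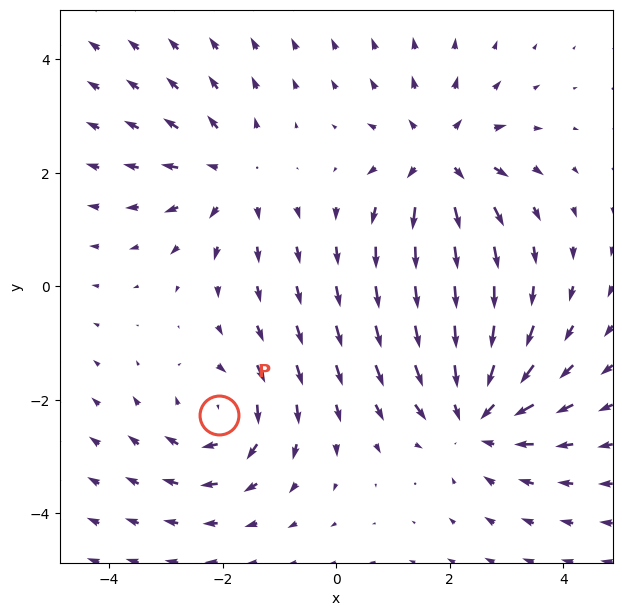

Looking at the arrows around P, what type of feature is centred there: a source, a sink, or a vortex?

At P (-2.1, -2.3) the arrows circulate clockwise. Divergence ≈0, curl about -3 — near-zero divergence with nonzero curl is a vortex.

vortex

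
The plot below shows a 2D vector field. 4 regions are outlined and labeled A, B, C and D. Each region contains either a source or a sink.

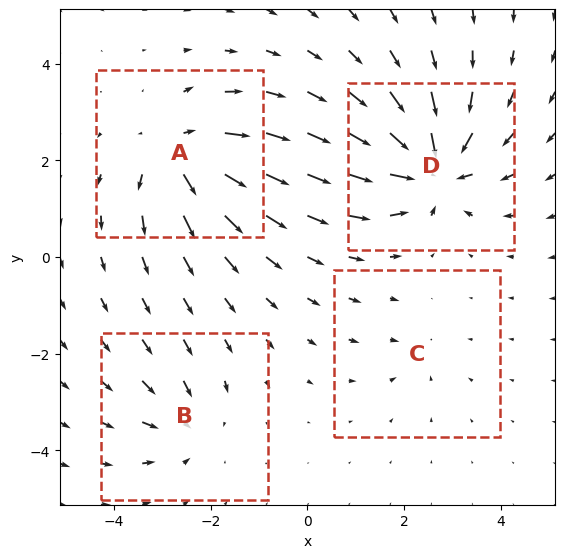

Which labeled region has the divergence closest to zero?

C

Divergence at each region's feature centre — A: about +6, B: about -4, C: about -2, D: about -7. Region C is closest to zero.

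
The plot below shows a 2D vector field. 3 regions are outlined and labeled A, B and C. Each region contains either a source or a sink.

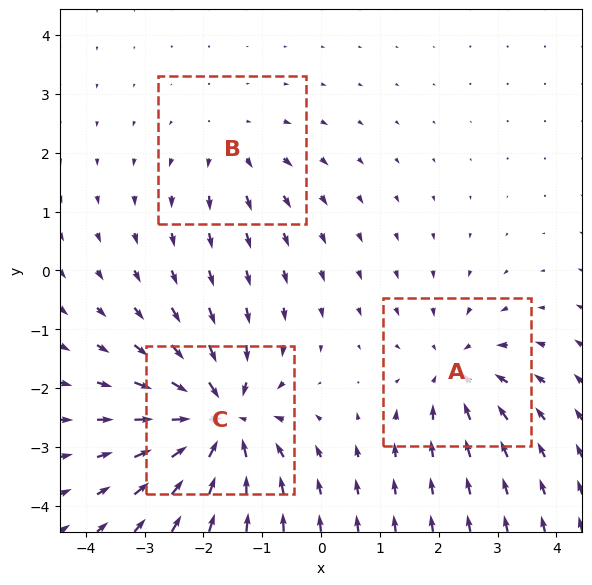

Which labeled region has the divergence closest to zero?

B

Divergence at each region's feature centre — A: about -4, B: about +2, C: about -6. Region B is closest to zero.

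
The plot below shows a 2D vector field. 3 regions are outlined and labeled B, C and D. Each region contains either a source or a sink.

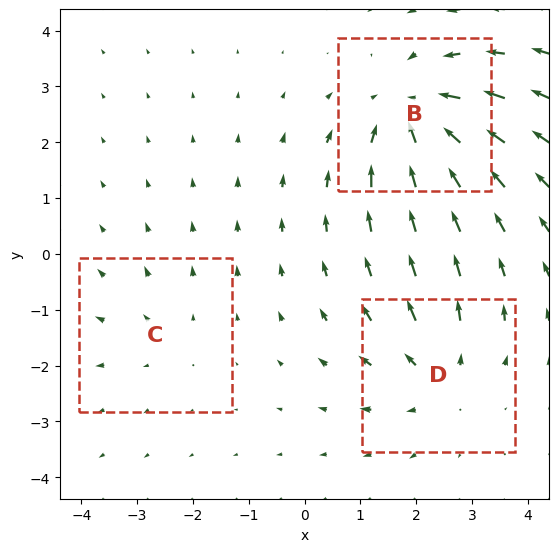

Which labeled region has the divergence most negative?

Divergence at each region's feature centre — B: about -4, C: about +2, D: about +3. Region B is most negative.

B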